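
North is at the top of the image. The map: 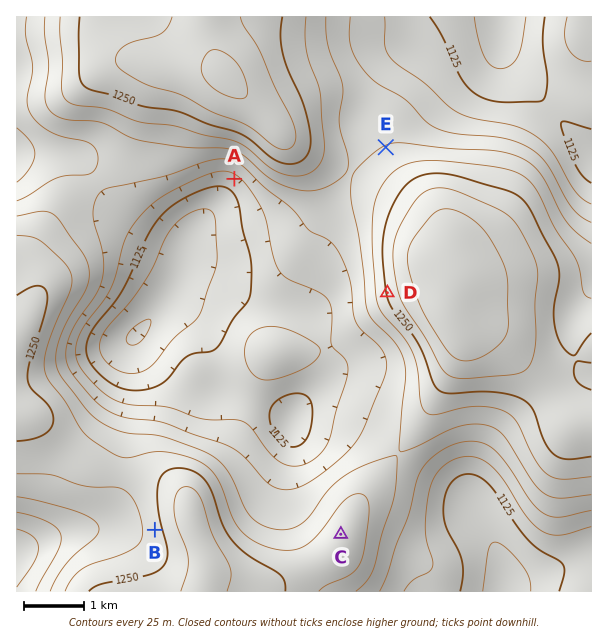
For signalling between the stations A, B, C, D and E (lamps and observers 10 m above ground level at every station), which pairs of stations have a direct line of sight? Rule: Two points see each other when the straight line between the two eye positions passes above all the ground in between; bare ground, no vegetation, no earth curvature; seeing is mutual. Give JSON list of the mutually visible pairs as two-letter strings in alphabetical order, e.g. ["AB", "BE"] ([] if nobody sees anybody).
["AC", "AD", "CD"]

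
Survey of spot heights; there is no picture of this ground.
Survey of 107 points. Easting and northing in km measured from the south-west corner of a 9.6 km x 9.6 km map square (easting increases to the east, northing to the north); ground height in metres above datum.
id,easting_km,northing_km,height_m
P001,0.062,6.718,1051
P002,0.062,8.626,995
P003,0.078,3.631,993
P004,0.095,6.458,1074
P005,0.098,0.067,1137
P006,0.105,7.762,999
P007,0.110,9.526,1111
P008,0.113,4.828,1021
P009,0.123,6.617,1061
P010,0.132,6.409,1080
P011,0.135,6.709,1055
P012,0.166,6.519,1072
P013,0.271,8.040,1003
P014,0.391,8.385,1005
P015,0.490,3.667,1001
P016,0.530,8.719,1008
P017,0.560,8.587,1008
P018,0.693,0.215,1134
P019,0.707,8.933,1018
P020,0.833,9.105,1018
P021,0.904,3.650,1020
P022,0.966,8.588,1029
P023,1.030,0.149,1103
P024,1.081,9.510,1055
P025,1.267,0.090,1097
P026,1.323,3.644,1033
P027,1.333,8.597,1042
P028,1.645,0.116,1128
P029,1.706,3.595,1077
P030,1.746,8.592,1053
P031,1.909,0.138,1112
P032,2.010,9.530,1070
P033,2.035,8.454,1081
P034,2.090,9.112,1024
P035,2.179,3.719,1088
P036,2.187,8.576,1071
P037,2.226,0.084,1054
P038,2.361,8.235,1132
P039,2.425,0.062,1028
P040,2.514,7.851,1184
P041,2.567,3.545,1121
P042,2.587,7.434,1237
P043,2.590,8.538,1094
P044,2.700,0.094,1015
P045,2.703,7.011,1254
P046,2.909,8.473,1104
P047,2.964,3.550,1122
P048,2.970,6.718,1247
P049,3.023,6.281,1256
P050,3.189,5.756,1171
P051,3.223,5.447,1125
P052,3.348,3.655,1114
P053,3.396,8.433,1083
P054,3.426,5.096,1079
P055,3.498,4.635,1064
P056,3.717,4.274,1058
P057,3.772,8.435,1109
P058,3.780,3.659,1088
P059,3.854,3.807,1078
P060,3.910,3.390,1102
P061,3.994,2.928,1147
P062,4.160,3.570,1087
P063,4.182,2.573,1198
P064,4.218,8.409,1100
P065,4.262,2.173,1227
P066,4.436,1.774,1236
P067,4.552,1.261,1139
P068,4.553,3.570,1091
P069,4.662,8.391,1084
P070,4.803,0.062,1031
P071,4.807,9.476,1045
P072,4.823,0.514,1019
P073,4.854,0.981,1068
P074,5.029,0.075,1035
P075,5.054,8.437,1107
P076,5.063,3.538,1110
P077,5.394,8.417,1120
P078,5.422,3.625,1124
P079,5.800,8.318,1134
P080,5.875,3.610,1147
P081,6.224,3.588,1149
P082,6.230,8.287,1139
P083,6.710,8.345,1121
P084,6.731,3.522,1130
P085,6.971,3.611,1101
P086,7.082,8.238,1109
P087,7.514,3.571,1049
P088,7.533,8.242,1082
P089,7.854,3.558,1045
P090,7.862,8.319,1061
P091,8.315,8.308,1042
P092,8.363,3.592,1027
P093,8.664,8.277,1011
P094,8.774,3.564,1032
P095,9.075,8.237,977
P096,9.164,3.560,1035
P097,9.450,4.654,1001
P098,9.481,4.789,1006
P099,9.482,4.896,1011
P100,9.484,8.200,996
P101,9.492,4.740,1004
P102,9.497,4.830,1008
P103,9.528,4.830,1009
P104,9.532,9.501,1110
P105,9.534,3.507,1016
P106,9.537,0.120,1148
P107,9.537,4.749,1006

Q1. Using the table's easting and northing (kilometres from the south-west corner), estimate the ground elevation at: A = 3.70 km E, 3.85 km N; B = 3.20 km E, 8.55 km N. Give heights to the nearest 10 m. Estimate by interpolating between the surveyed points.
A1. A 1080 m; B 1070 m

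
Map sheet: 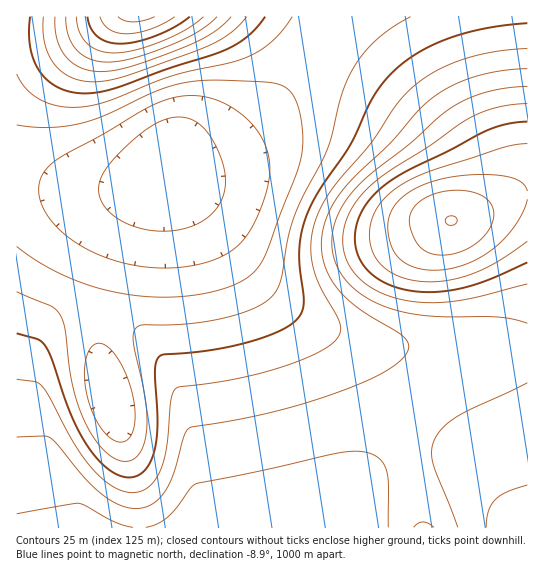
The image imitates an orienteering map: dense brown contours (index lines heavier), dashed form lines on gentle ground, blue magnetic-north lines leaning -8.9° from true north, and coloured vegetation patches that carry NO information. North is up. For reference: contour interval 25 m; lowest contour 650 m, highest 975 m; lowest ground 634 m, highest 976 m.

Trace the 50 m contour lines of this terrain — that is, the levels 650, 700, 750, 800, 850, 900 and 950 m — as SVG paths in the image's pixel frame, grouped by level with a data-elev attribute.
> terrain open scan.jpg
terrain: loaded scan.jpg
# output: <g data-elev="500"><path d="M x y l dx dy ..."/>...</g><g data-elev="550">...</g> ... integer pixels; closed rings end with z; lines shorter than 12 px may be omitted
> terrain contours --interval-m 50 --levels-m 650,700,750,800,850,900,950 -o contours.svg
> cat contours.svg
<g data-elev="650"><path d="M149 230l-24-7-18-13-5-8-3-8 0-8 2-8 6-11 11-13 17-16 14-11 12-6 10-3 11-1 9 2 8 5 8 7 7 11 6 13 5 23 0 11-3 9-4 8-6 8-17 11-22 6z"/></g><g data-elev="700"><path d="M119 442l-9-4-9-10-8-15-6-18-3-18 2-16 4-12 7-5 4-1 5 3 11 11 9 17 7 21 2 19-2 16-6 10z"/><path d="M17 125l33 2 32-4 24-8 52-25 28-8 27-2 46 2 20 2 7 4 5 5 5 8 3 10 4 28-1 15-4 16-34 88-6 9-7 8-9 6-12 5-25 7-28 4-28 0-30-4-26-7-28-10-26-14-22-16"/></g><g data-elev="750"><path d="M527 23l-45 6-39 11-32 17-13 10-12 12-15 22-22 46-33 48-10 23-5 15-2 16 1 17 4 35-1 8-3 6-6 7-10 7-33 12-36 8-50 5-6 3-3 5-1 8 3 49-2 24-6 20-5 7-6 5-9 2-11-1-11-7-11-11-12-16-11-21-22-62-6-12-8-8-21-6"/><path d="M30 17l-1 17 1 15 5 13 6 11 8 8 10 7 12 4 14 1 14-1 16-4 52-19 56-18 14-7 10-7 18-20"/></g><g data-elev="800"><path d="M414 527l4-4 5-1 6 2 5 3"/><path d="M527 69l-26 2-24 5-23 9-19 11-15 13-30 34-40 39-12 15-9 16-6 14-2 15 1 15 5 14 10 16 13 15 16 12 32 19 9 8 2 5-2 7-13 13-15 9-18 8-56 20-54 14-61 11-6 7-10 36-7 18-12 13-13 6-9 0-10-2-20-11-17-16-28-34-8-7-5-2-28 1"/><path d="M55 17l2 22 4 10 5 8 7 6 8 5 9 3 11 1 14-2 16-4 56-20 26-13 18-16"/></g><g data-elev="850"><path d="M527 485l-20 7-12 8-6 10-3 17"/><path d="M527 104l-29 3-25 9-91 60-17 15-12 16-8 16-2 18 1 10 3 10 11 16 19 14 24 8 25 4 27-2 25-4 49-13"/><path d="M76 17l3 14 8 12 12 8 15 2 21-3 27-9 24-11 17-13"/></g><g data-elev="900"><path d="M527 144l-13 1-16 4-67 22-26 12-16 11-11 12-7 15-2 14 1 10 4 9 11 14 18 10 23 4 24-2 25-7 24-12 28-20"/><path d="M100 17l3 7 6 5 8 4 9 1 11-1 13-4 25-12"/></g><g data-elev="950"><path d="M433 254l12 1 13-2 12-6 11-8 8-9 4-11 0-10-4-8-7-5-7-3-21-3-20 4-16 9-5 6-3 6-1 7 2 8 8 16 7 5z"/></g>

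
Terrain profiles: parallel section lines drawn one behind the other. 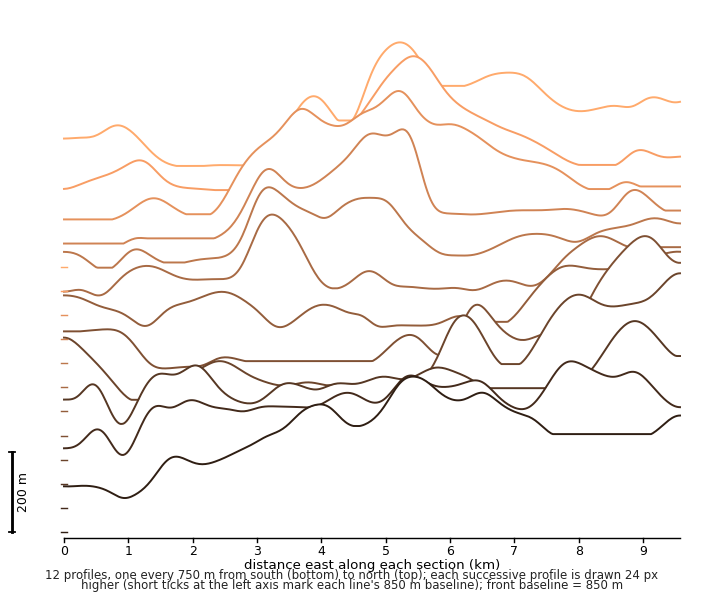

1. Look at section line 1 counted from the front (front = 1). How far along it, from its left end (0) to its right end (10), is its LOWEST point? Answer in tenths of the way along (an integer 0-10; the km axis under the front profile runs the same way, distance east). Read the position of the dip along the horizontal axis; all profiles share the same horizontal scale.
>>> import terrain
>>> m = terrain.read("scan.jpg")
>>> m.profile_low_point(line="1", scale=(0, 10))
1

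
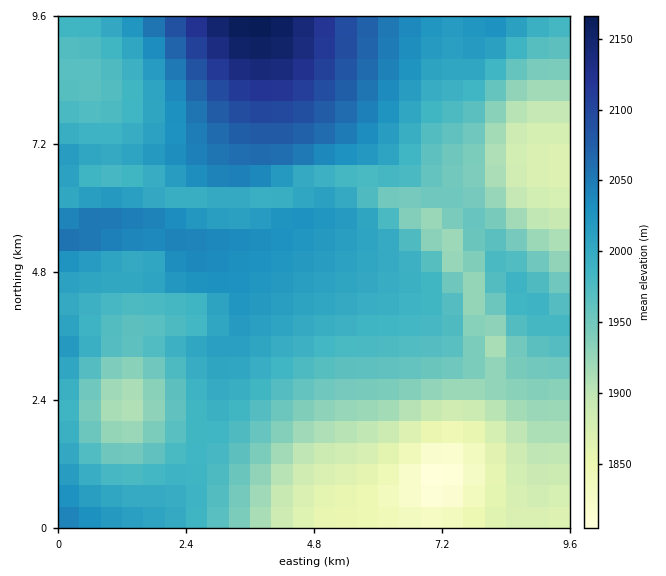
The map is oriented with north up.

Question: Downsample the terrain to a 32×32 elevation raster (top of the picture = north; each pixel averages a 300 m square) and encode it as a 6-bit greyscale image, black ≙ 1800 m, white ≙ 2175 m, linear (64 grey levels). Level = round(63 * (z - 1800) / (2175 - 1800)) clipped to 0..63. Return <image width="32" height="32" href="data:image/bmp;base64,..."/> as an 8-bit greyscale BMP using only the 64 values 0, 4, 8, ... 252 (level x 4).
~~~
<image width="32" height="32" href="data:image/bmp;base64,Qk02CAAAAAAAADYEAAAoAAAAIAAAACAAAAABAAgAAAAAAAAEAAATCwAAEwsAAAABAAAAAAAAAAAAAAEBAQACAgIAAwMDAAQEBAAFBQUABgYGAAcHBwAICAgACQkJAAoKCgALCwsADAwMAA0NDQAODg4ADw8PABAQEAAREREAEhISABMTEwAUFBQAFRUVABYWFgAXFxcAGBgYABkZGQAaGhoAGxsbABwcHAAdHR0AHh4eAB8fHwAgICAAISEhACIiIgAjIyMAJCQkACUlJQAmJiYAJycnACgoKAApKSkAKioqACsrKwAsLCwALS0tAC4uLgAvLy8AMDAwADExMQAyMjIAMzMzADQ0NAA1NTUANjY2ADc3NwA4ODgAOTk5ADo6OgA7OzsAPDw8AD09PQA+Pj4APz8/AEBAQABBQUEAQkJCAENDQwBEREQARUVFAEZGRgBHR0cASEhIAElJSQBKSkoAS0tLAExMTABNTU0ATk5OAE9PTwBQUFAAUVFRAFJSUgBTU1MAVFRUAFVVVQBWVlYAV1dXAFhYWABZWVkAWlpaAFtbWwBcXFwAXV1dAF5eXgBfX18AYGBgAGFhYQBiYmIAY2NjAGRkZABlZWUAZmZmAGdnZwBoaGgAaWlpAGpqagBra2sAbGxsAG1tbQBubm4Ab29vAHBwcABxcXEAcnJyAHNzcwB0dHQAdXV1AHZ2dgB3d3cAeHh4AHl5eQB6enoAe3t7AHx8fAB9fX0Afn5+AH9/fwCAgIAAgYGBAIKCggCDg4MAhISEAIWFhQCGhoYAh4eHAIiIiACJiYkAioqKAIuLiwCMjIwAjY2NAI6OjgCPj48AkJCQAJGRkQCSkpIAk5OTAJSUlACVlZUAlpaWAJeXlwCYmJgAmZmZAJqamgCbm5sAnJycAJ2dnQCenp4An5+fAKCgoAChoaEAoqKiAKOjowCkpKQApaWlAKampgCnp6cAqKioAKmpqQCqqqoAq6urAKysrACtra0Arq6uAK+vrwCwsLAAsbGxALKysgCzs7MAtLS0ALW1tQC2trYAt7e3ALi4uAC5ubkAurq6ALu7uwC8vLwAvb29AL6+vgC/v78AwMDAAMHBwQDCwsIAw8PDAMTExADFxcUAxsbGAMfHxwDIyMgAycnJAMrKygDLy8sAzMzMAM3NzQDOzs4Az8/PANDQ0ADR0dEA0tLSANPT0wDU1NQA1dXVANbW1gDX19cA2NjYANnZ2QDa2toA29vbANzc3ADd3d0A3t7eAN/f3wDg4OAA4eHhAOLi4gDj4+MA5OTkAOXl5QDm5uYA5+fnAOjo6ADp6ekA6urqAOvr6wDs7OwA7e3tAO7u7gDv7+8A8PDwAPHx8QDy8vIA8/PzAPT09AD19fUA9vb2APf39wD4+PgA+fn5APr6+gD7+/sA/Pz8AP39/QD+/v4A////AKSgmJSQjIyIgHhsXFBANCwoJCQgHBgUFBggKCwwMDAsoJiQjIyIiISAeGxgUEQ4LCgkJCAcFAwMDBggLDA0NDCYkIiEgICEhIB4cGRUSDwwLCgoJBwQCAQEEBwoNDg4OJCIfHh0eHyAgHx0aFhMQDg0MCwoIBQIBAQMGCg0PDw8jHxwaGhsdHx8fHRsYFRIQDw4NDAoIBQICBAcLDhARECEdGRYWGBsdHx8eHBoXFRMREBAPDgsIBgUHCQ0QERISIRwXFBMVGRwfIB8eHBkXFRQTExIRDw0LCgsNDxITFBMgGxYTEhQYHB8gIB8dGxkYFxYVFRQTEhAPDxASFBUVFSEcFxMSFBgcHyEhIB8dHBoZGBgYGBcWFRQUFBUWFxcWIh4ZFhUWGh0gIiIiIB8eHBsbGhoaGhkYGBcXFxgYGBgkIBwZGBkcHyIjIyMiIR8eHR0dHBwcHBsbGhYUGBoaGyYjHx0cHR4hIiMkJCMiISAfHx4eHh4dHR0bFRQZHB0dJCEfHRwcHR4fISQlJCMiISEgIB8fHx8eHhoUFhweHx8hHx0cGxscHR0gJCUlJCMiIiEhICAgHx8eGRQZHiAgHSQjIiEhISEiIiMmJiUlJCMjIiIhISAgHx0XFhwgIB4bIyIiIiIiJCcnJycmJiUlJCQjIiIhISAfGhUYHiAeGxglJCMiISEkJygoJycmJiUlJCQjIiIhIB0WFBoeHhsYFiopKCcmJScpKCgoJycmJiUlJCMjIiAdGBMXHB0bGBUUKysrKiopKSkpKCcnJycmJiUlJCMhHhgUFRkbGxcUEhEnKioqKikoJyUjIyMjJSYmJiUkIh4ZFRUYGhoXFBEQDyIkJiYlJCIhICAhICAgIiMkJCEdGRcYGRkZGBURDg4NIiAfHx8fICIkJicnJSMhICAfHRscHBwaGRgXEw8NDAwlIiAgICIkJykqKisrKiclIiEhISEgHRoZGBYSDgwMDCQjIiIjJCYnKSorLC0tLCspKCcmIyEeGxoZFhIODAwMISAgICEjJScpKy0uLy8uLSwrKSclIh8cGxoXEw8NDQ0fHh4eICEkJyosLzAxMTAvLiwqKCYjIB4dHBkUEQ8PDx0dHR0fISQnKy4xMzQ0MzIwLiwqJyUiHx8eHBcTEhERHBwcHR8hJSktMDM1NjY1NDIwLSsoJiMhICAfGhcVFBQcHBwdHyImKy8zNjg5OTg2NDEuLCknJSMiIiIeGhgYGB0dHR4hJCgtMTU4Ojs7Ojg1Mi8tKigmJCMkJCIeGxsaHh4eICMmKy80ODo8PTw7OTYzMC0rKCclJCUmJSIfHR0fICEjJSktMjY5PD0+PTs5NjMwLSspJyYlJSYnJCIgHw="/>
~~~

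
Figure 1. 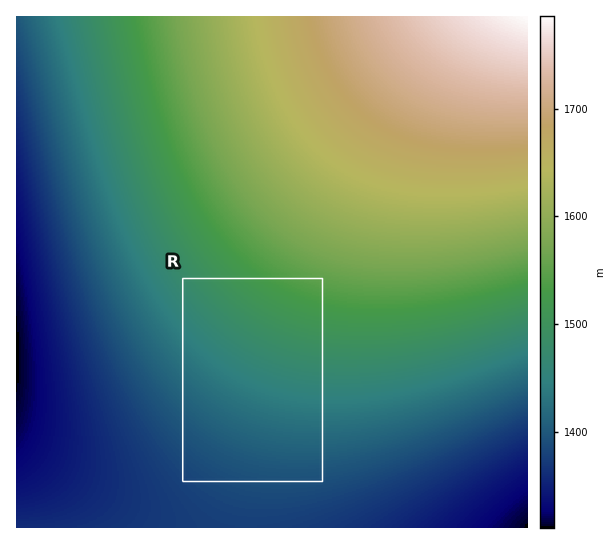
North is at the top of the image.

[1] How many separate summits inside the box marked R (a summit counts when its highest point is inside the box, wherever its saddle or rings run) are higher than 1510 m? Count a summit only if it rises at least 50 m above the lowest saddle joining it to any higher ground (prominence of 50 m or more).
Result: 0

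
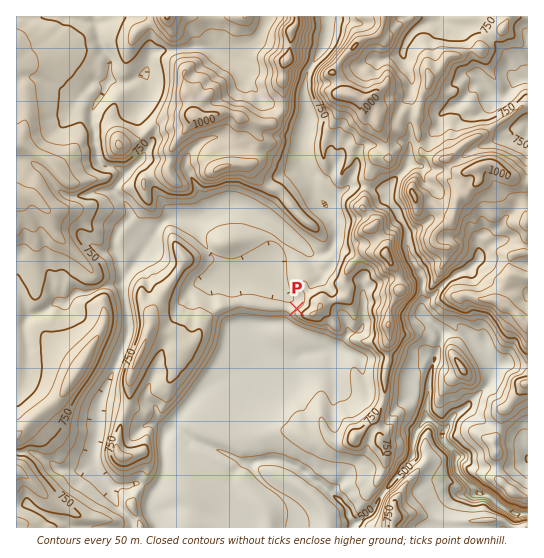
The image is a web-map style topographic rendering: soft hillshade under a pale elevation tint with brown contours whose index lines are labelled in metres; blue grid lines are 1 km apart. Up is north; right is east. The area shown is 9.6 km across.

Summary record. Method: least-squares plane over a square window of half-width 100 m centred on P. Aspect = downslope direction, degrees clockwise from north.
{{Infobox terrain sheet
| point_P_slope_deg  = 21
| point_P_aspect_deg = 314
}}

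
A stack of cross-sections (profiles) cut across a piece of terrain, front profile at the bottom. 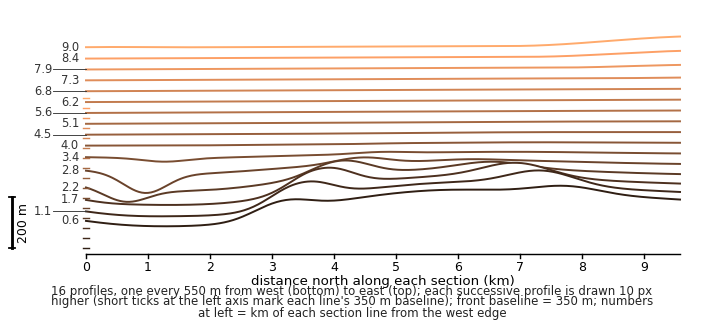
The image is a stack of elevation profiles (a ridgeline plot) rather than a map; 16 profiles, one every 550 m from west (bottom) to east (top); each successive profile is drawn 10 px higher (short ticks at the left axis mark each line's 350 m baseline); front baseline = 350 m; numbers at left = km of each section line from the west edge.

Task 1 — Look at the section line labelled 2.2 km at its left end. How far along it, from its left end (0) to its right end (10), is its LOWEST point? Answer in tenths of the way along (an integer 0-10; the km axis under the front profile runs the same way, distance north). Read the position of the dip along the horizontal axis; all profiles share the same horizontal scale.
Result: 1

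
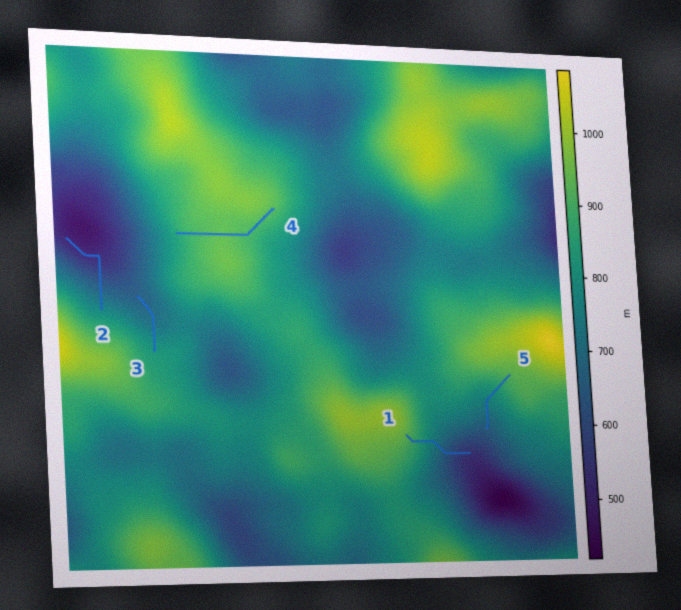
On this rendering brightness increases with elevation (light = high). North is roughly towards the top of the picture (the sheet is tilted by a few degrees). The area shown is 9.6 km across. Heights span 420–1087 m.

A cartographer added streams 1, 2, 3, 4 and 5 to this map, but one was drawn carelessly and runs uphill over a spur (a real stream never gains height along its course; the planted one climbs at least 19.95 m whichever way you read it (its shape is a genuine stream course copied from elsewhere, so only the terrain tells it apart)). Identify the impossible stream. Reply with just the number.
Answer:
4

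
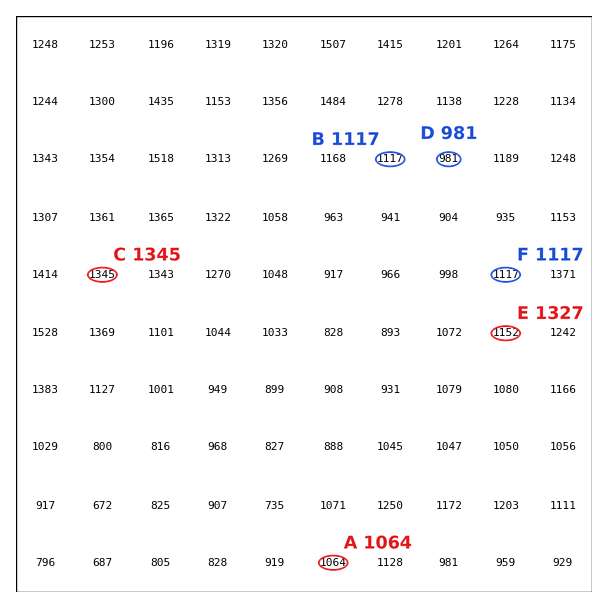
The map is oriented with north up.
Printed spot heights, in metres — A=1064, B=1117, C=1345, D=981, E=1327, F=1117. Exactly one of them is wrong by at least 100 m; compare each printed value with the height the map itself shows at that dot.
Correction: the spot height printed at E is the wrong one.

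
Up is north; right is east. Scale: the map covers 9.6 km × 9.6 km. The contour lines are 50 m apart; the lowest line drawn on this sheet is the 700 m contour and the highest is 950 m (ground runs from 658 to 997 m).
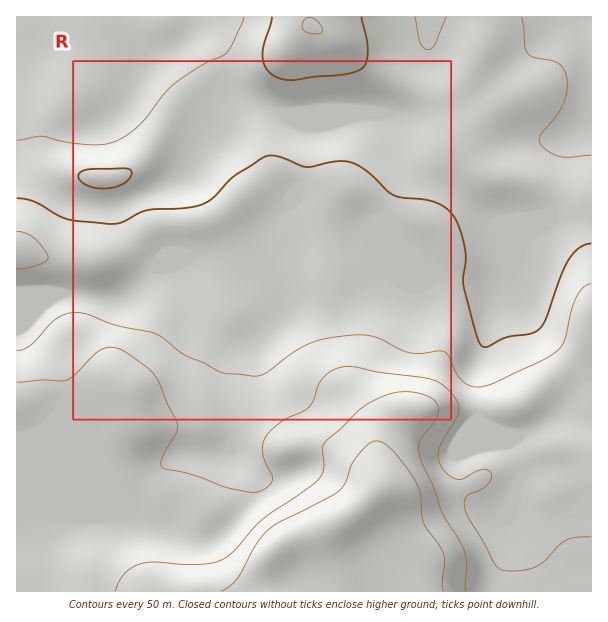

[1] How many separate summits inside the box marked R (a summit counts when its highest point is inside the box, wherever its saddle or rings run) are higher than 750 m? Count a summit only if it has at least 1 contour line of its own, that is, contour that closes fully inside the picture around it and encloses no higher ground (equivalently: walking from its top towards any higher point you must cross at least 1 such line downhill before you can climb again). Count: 1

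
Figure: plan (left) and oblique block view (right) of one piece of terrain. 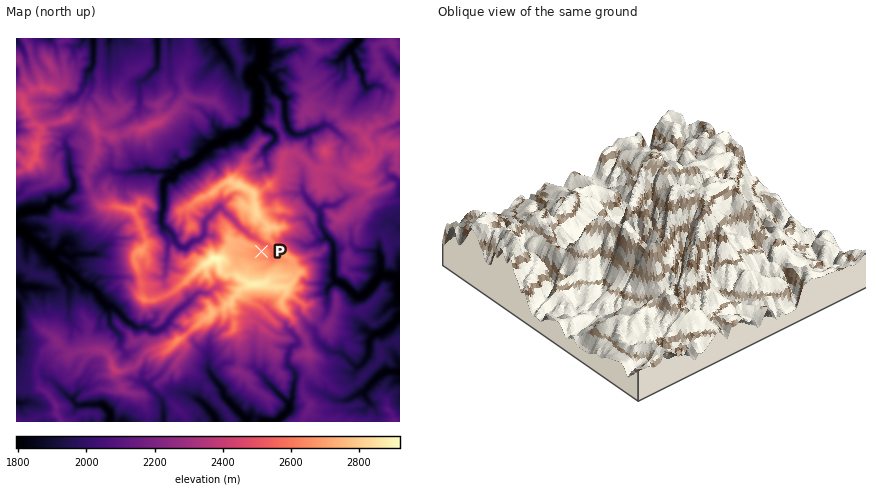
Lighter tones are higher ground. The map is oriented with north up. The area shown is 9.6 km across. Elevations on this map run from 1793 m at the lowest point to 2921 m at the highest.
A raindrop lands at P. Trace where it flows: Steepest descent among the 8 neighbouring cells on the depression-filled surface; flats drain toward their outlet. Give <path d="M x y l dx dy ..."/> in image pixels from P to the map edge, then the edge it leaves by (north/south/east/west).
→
<path d="M262 252l0-8-6-6-6-2-30-28-2 0-12 12-2 16-4 4-8 2-6 6-6-2-4-4-4-8-10-10 0-10 2-4 0-26 0-2 4-4 4 0 2-4 6-6 4-2 2 0 6-4 2 0 16-16 6-4 6 0 8-6 10-2 16-16 2-6 0-24-6-8 0-6 10-12 0-18-4-6"/>
exit: north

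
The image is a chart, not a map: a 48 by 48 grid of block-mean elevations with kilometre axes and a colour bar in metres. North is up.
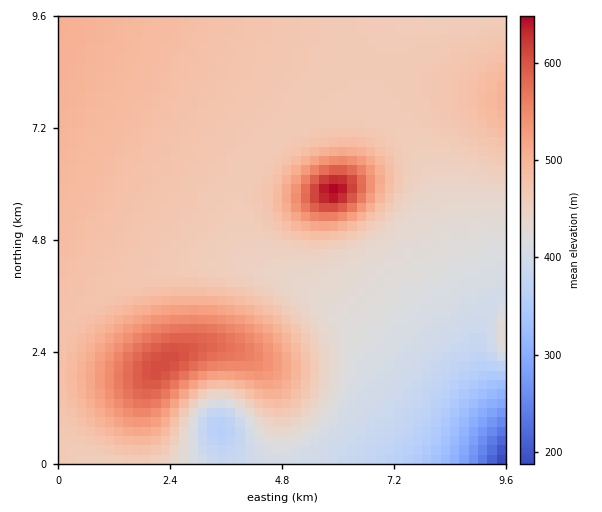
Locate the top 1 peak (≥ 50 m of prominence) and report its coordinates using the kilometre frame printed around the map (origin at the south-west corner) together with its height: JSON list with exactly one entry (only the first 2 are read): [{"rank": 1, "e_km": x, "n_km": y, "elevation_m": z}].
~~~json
[{"rank": 1, "e_km": 5.91, "n_km": 5.86, "elevation_m": 651}]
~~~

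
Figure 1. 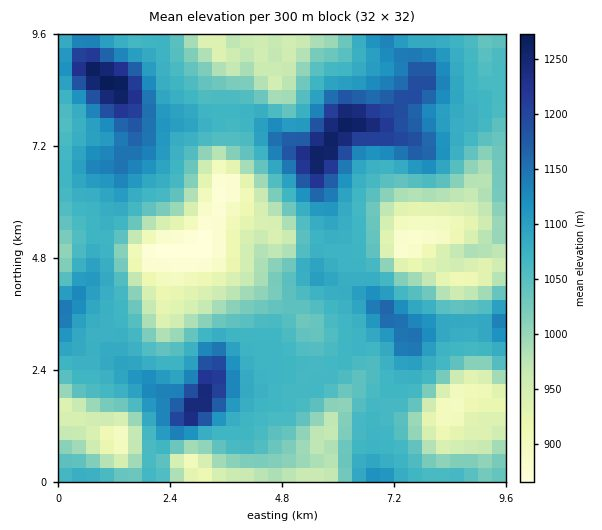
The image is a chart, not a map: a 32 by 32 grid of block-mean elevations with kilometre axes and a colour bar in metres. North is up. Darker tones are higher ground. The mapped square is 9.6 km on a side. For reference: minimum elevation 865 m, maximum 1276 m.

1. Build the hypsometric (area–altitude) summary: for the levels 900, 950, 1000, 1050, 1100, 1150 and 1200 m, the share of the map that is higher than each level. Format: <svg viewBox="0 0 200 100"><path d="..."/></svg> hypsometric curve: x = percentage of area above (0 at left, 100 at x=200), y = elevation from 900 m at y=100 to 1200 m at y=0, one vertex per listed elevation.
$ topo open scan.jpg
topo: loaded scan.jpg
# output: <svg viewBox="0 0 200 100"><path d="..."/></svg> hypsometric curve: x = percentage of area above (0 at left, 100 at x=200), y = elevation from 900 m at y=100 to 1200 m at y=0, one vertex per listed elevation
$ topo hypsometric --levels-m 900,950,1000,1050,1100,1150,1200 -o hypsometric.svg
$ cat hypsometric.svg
<svg viewBox="0 0 200 100"><path d="M191 100l-19-17-25-16-28-17-76-17-23-16-11-17"/></svg>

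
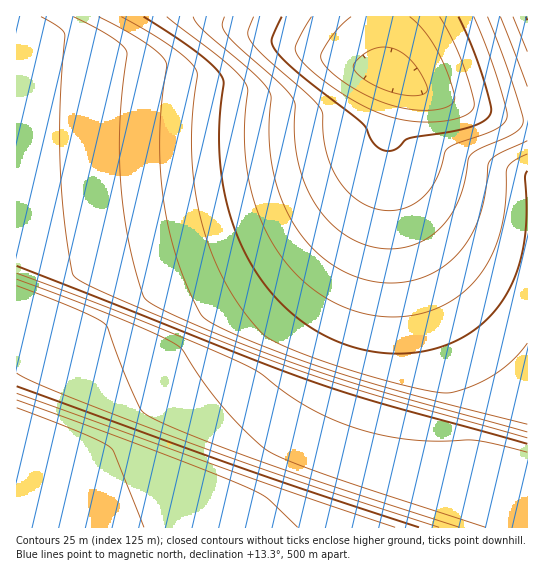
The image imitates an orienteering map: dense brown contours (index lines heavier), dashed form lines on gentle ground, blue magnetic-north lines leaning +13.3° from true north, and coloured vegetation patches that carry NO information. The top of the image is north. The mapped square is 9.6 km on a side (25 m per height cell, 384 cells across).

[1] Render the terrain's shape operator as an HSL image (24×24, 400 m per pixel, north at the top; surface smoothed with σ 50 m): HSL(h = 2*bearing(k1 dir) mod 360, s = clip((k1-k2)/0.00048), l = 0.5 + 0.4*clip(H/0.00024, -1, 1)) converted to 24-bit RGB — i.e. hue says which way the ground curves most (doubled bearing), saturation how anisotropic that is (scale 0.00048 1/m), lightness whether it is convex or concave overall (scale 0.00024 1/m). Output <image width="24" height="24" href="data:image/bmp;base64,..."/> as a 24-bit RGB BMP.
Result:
<image width="24" height="24" href="data:image/bmp;base64,Qk32BgAAAAAAADYAAAAoAAAAGAAAABgAAAABABgAAAAAAMAGAAATCwAAEwsAAAAAAAAAAAAAf4CAf4CAf4CAf4CAf4GAf4GAf4GBf4GBf4GBf4GBf4GCf4GCfoKGfpmumcfpxeb+w+T+gLbhrV44YC4NNBUATiQHeEsug3Nsf4CAf4CAf4CAf4GAf4GAf4GAf4GBf4GBf4KCfoWJgKO7os/wyun/ud/7cazZnVowUyYINRYAVyoLfVQ7g3Vzgn6Cgn6Cgn6Cf4B/f4CAf4GAf4GAf4GAf4KBfomOhKzHq9f1zOr/rdn4YqPQjlInRyAFOBgBYDERgF1Ig3h7gH6DgH6DgX6Dgn6Dg36Dg36Cf4B/f4F/f4GBfo2VibXTtN35zOr/oNHyU53If0kePhwCPRsCaDoZgWdVe3uDfX6EfX2Efn2Ef32EgX2EgX2EfYOUjLTYyef+fpGekL3dvOH8y+n/ksfrQsGycT4WOBgBRCAEcEQhg3FgfIODfYKEfYCEfX+EfX6EfX2EfXyFfIqelL/lzOj/zOn/f8D3qkYQxeb+hLzjsXM5YzMONBYATCUGd00rg3lqfYOAfYOCfYSDfYOEfIKEfIGEfICGe5SrncvvzOn/zOn/YqzxjDkLMxQAMxQAazYXVikJMxYAVSoKfFY3g31yfoN/foOAfoOAfYSBfYSCfYSDfIaJfaG5qdb2zOn/yej/RJvrcC8GMxQANRUAcz8jhWlohXuDhXuCf15Egn53f4J/f4J/foN/foN/foN/fYSAfYuMgq7Ht+D7zOr/tOD/JZrlVyYDMxUAPxsEeEoxg292gHqEg3qFhXqFhnqEhnqBgIF/gIJ/f4J/f4J/foN/fo6SirnVxef+zOv/ntj9zoYZQh0AMxYASyUIfFlAeHSCeXqDenmEfXmEf3mEgnmFhXmFhnmDh3mBgIF/f4J/fpGak8LhzOr/zOr/h8z4sWISMxcAMxcAWjAOgGlOd4N/eYKDeX+DeH2DeHqDeXiDfHiDf3eEgneEhXeEhniCh3iAncvrzOr/zOr/a77zlUoMMxYAMxcAZzwVhHVceoR8e4R/eoSBeYOCeIKDeH+Cd3yCd3mCd3eCenaCfnaDgnaEhXaDhnaBh3d+Ta7teTgGMxYAMxYAckYghXtnfoV8fYV8fIV9e4R9eoR+eYN/eYOAeIKCd3+BdnuBdniAdnWAeXWBfXSCgXSDhHSChnV/iHZ9PhsCeU8thH1wgYR+gYR+gIV9f4V9foV8fIV8e4R8eoR9eYN9eIJ/d4GAdn6AdXt/dXd/dHR/d3N/e3OAgHOBg3OBhXR+iHV7gYJ/gYJ/gYN+gYR+gYR+gYV9gIV9f4V8fYV7e4R7eoN7eYJ8eIF9d4B+dn5/dHp+c3Z9c3N9dnJ+enF/f3GAgnJ/hXJ8iHR5gYJ/goN/goN+goR+goV+goV9gYV9gIV8foV7fIR6eoN6eYJ6d4B7dn98dX19dHl8cnV8cnF7dHB8eHB9fXB/gXB9hHF7h3N3goJ/goN/g4N+g4R+g4V+g4V9goZ9gYV8gIV7foR6e4N6eYF5d396dn17dXx8c3h7cXR6cHB6c296dm57fG59f298g3F5h3J1goJ/g4N/g4R+hIR+hIV+hIV9hIZ9g4Z8gYV7f4R6fYJ6eoB5eH54dnx5dHt7cnd5cHJ5b255cW15dGx6em18f2+CdHufhKDDgoJ/g4N/hIR+hIR+hYV+hYZ9hYZ9hIZ8g4V7gYR7f4J6fIB5eH54d3t4dXl5cnV4b3F4bm14a2yAaX6lc5jIgarZhKjQgZe0goJ/g4J/hIN+hIR+hYV+hoV9hoZ9hoZ8hYV7g4R7gYJ6foB5en14d3p4dXh5cHuFbI2scaHOdqrccZ3OaoKtemGQgFdMfEougoF/g4J/hIN+hIN+hYR+hoR9hoV9hoV8hYR8hIN7goJ6f4F6eYiPeJy1fa7SfbLccaDKZoOnaFuFb0pEYzgpXS8abDwjglc/goF/g4J/hIJ/hIN+hYN+hoN9hoN9hoN8h4V9fpGag6e+i7fWirnafKXEboqjhFxlb09CXTgmVC0bXjYmb0hCeWRsfnJ4hXl2goF/g4F/g4J/hIJ+hYJ+iYd/gZaiia3Fk73akbvZhaa/dI2hiW5deFU/Zz4jXjUdZT8scE5Jb2J2bGd4cGl5d257fnR6hXx4goF/goF/f4aJgZmpi7DLlb/dkrrXhqS7dYyfjG9bf1Y6cUEhbT8gdEw0eWBWeG55cG16bGl5amZ5a2Z6bmh7dW58fnZ9hYB7gZywi7PQlL/ejrbTg6C2cYeci2xWgVQ1dUMgd0UjgFY7hGxhgHd4fnh9enV9dXF8cGx7bGl7amZ7amZ7bGh8c259fHh+hoR9"/>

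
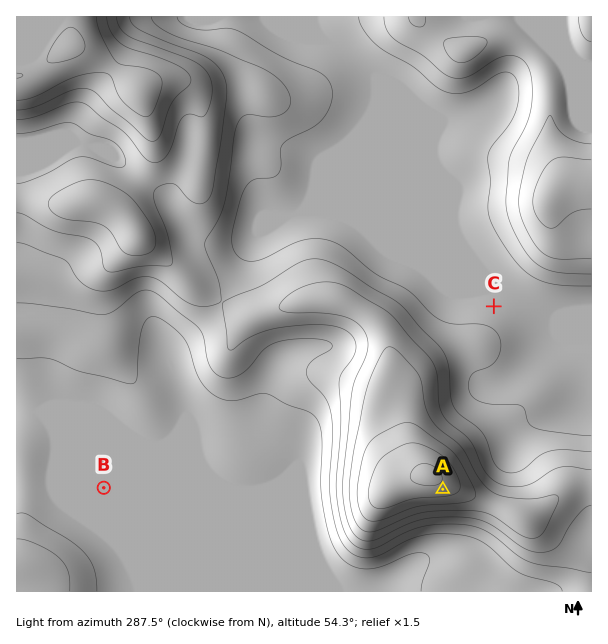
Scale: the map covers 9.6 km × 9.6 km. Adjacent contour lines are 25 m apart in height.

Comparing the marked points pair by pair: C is above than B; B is below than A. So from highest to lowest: A C B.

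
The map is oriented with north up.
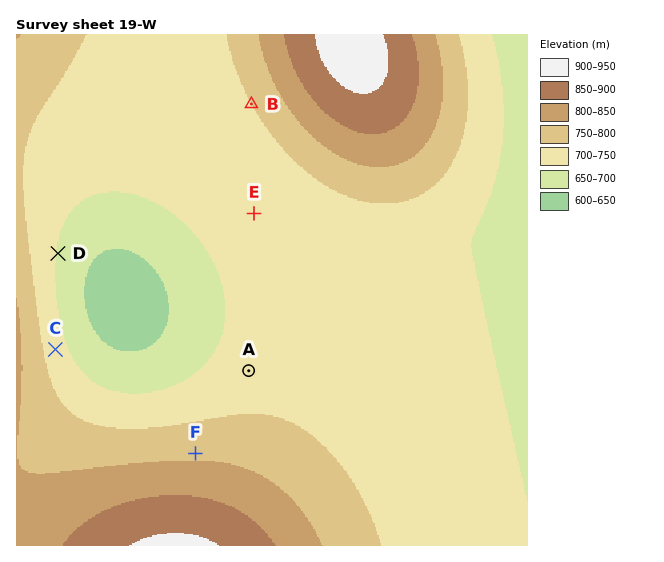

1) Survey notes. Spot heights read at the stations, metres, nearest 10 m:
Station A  730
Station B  750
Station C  720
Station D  700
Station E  720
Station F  790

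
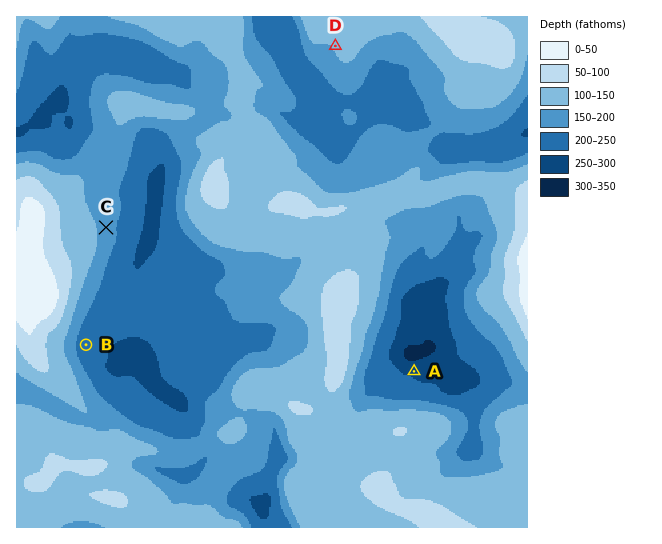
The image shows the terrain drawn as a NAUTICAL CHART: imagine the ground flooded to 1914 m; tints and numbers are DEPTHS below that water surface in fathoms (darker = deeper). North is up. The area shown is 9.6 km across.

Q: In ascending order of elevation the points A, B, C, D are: A B C D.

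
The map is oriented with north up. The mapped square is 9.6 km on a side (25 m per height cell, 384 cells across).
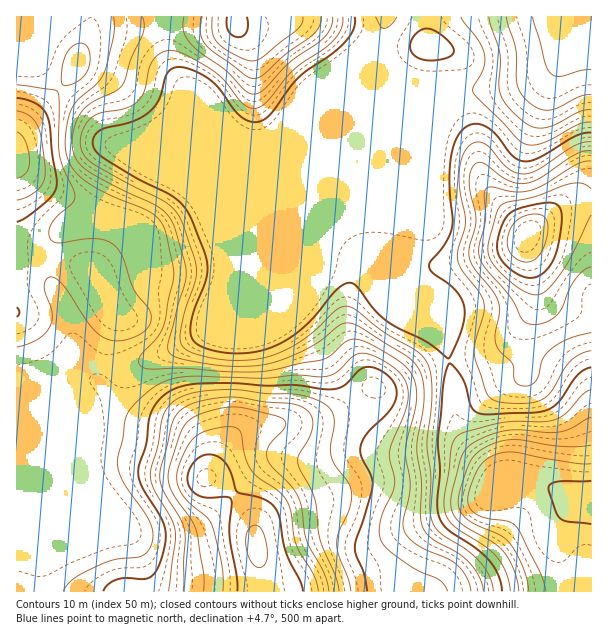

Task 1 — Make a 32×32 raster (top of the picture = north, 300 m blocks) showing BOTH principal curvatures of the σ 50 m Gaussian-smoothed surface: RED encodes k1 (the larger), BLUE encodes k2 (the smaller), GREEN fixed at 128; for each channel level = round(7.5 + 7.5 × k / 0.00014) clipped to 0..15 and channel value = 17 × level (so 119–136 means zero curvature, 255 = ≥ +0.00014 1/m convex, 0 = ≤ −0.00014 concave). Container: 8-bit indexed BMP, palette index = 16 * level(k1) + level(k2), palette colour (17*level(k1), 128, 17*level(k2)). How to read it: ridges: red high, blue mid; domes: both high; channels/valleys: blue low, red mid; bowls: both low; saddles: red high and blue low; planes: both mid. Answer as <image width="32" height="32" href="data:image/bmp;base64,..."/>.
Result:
<image width="32" height="32" href="data:image/bmp;base64,Qk02CAAAAAAAADYEAAAoAAAAIAAAACAAAAABAAgAAAAAAAAEAAATCwAAEwsAAAABAAAAAAAAAIAAABGAAAAigAAAM4AAAESAAABVgAAAZoAAAHeAAACIgAAAmYAAAKqAAAC7gAAAzIAAAN2AAADugAAA/4AAAACAEQARgBEAIoARADOAEQBEgBEAVYARAGaAEQB3gBEAiIARAJmAEQCqgBEAu4ARAMyAEQDdgBEA7oARAP+AEQAAgCIAEYAiACKAIgAzgCIARIAiAFWAIgBmgCIAd4AiAIiAIgCZgCIAqoAiALuAIgDMgCIA3YAiAO6AIgD/gCIAAIAzABGAMwAigDMAM4AzAESAMwBVgDMAZoAzAHeAMwCIgDMAmYAzAKqAMwC7gDMAzIAzAN2AMwDugDMA/4AzAACARAARgEQAIoBEADOARABEgEQAVYBEAGaARAB3gEQAiIBEAJmARACqgEQAu4BEAMyARADdgEQA7oBEAP+ARAAAgFUAEYBVACKAVQAzgFUARIBVAFWAVQBmgFUAd4BVAIiAVQCZgFUAqoBVALuAVQDMgFUA3YBVAO6AVQD/gFUAAIBmABGAZgAigGYAM4BmAESAZgBVgGYAZoBmAHeAZgCIgGYAmYBmAKqAZgC7gGYAzIBmAN2AZgDugGYA/4BmAACAdwARgHcAIoB3ADOAdwBEgHcAVYB3AGaAdwB3gHcAiIB3AJmAdwCqgHcAu4B3AMyAdwDdgHcA7oB3AP+AdwAAgIgAEYCIACKAiAAzgIgARICIAFWAiABmgIgAd4CIAIiAiACZgIgAqoCIALuAiADMgIgA3YCIAO6AiAD/gIgAAICZABGAmQAigJkAM4CZAESAmQBVgJkAZoCZAHeAmQCIgJkAmYCZAKqAmQC7gJkAzICZAN2AmQDugJkA/4CZAACAqgARgKoAIoCqADOAqgBEgKoAVYCqAGaAqgB3gKoAiICqAJmAqgCqgKoAu4CqAMyAqgDdgKoA7oCqAP+AqgAAgLsAEYC7ACKAuwAzgLsARIC7AFWAuwBmgLsAd4C7AIiAuwCZgLsAqoC7ALuAuwDMgLsA3YC7AO6AuwD/gLsAAIDMABGAzAAigMwAM4DMAESAzABVgMwAZoDMAHeAzACIgMwAmYDMAKqAzAC7gMwAzIDMAN2AzADugMwA/4DMAACA3QARgN0AIoDdADOA3QBEgN0AVYDdAGaA3QB3gN0AiIDdAJmA3QCqgN0Au4DdAMyA3QDdgN0A7oDdAP+A3QAAgO4AEYDuACKA7gAzgO4ARIDuAFWA7gBmgO4Ad4DuAIiA7gCZgO4AqoDuALuA7gDMgO4A3YDuAO6A7gD/gO4AAID/ABGA/wAigP8AM4D/AESA/wBVgP8AZoD/AHeA/wCIgP8AmYD/AKqA/wC7gP8AzID/AN2A/wDugP8A/4D/AJeFlqe3ysiihKZ2dcXFprjLt6SEdYeXqcrbyraig4aXhnaEhIaXhoGkyIZ01+jHxriFc4Wnt8fZ69nIpZKDhpiHh4eGhINjUXTGloXZ+ceVdIJjdJWWtdbZx8SzcnSGqYeHh3eHh3RBUrKlpdnpyIZjlJaFdJTC0IJhocOEdYaXh4eHh4d3cGFz1cOixtnat5OWuYd2puWxMBBipaeHdnWHh4eHh4KTs8j96sTEt7i2k5e5t6e52LVSQGOElYV0c4eHh4eFlMTj6P3syaaElIN1l5inqLm5x6VhUHODgoOUh4eHh4SWlIKX6Nm4lnNzdIWFdYWltZaVsnJCU4SFh6h3h4eHdXd1YqXnuLa2lpaXl3Z2hrbFhHKyxGRTdKW2pod3h3d1hpWjx9m5yOn3+PrYppaWx9emgLH21YWWxrWEh4d3d4aWlLTXydjp6ubn6efUtJbZ67eAgMb4+OrYpoN3h3eHl5aEo8XH19jYtaWmlKLV2vz8xoBghrnJ29qWcoWGh4eGlYOQscOkc3OTtdWUY6f76tjUsKGXp5anx6VzhoWFdpOkk6CwkGBgYFBipdWV1veWlLORo7i4ppWVpZWop4VzlrnK2sZgQHV2c3Bgpbj3xWNwgHRyh7jHt5eWt8q3k4S46cjZ6HRgd4d3d3Bxx/aTcHV3d2JkhLTHuKamp3RyhsjHdqX2poCEh4d3d3C15YF2h4Z0ZGNystTFhGSndIS4yKh0lunZtICHh4d3dZTFhHeGlqaTk5bH58eFY5iVtcm5poSn6KikgYeHh4d2hainhoa3tNPl+ev6uKWTloWEhZWUlujohYKDh4eHh4eUqbi3t5Zyg6XY/Py4lJSkdGN1hafp+9qkgIeHh4eHh4aEhISEdFJTYqT6/fiUhLaWlLXW9/jZxaCCd4eHh4eHh4eHh4d3gISm8/PX9uWVutn09Oa3hXGQgId3h4eHh4eHh4d3h3eApvn2oVHV9sfK+dOSdIJwcIaHh4eHh4eHh4eHh4eHh4C3+eZSUHTo+9n4kyBAYHN3d4eHd4eHh4eHh4eHh4d3gMb4x2NxgZb62ui1QEFygYGGh3eGkLGCh4eHh4d3h4eCtee4hYNyhOXa5+OBYpeopZKHd4DV96Bzd4eHh4eHd4WkxaZ2dWJ01abD8sSUt8q3lXNgcef4lXB2d4eHd4eHh4S0pGRlVHO1c4PV+semqIdjYFBj9vimUnCEh3eHhIOEhLWmdWVldJV1c6j6uIaGhHGBlLb36deVc4CAd4S2ubjI2qiWhXV2hneFldjHl5als+P3+/m45+fJtqGCk7fb2ci5l5aFhnd3h4d0pbeYlqakoqbr2pa36vv55MODhcWlhKWGZXV2d3c="/>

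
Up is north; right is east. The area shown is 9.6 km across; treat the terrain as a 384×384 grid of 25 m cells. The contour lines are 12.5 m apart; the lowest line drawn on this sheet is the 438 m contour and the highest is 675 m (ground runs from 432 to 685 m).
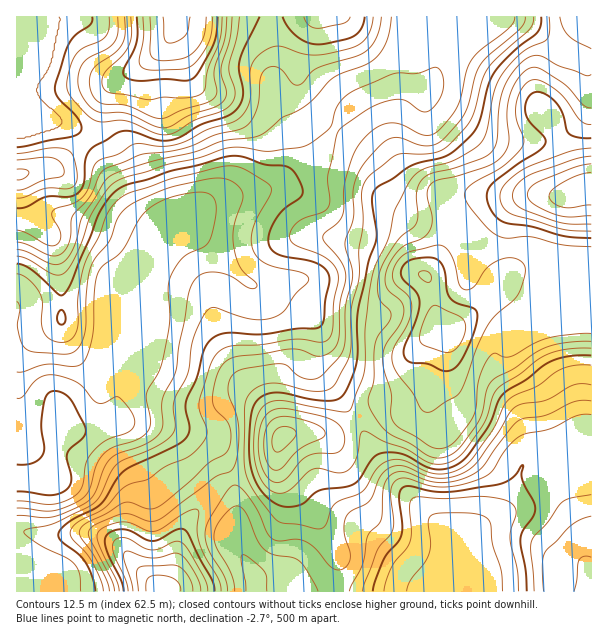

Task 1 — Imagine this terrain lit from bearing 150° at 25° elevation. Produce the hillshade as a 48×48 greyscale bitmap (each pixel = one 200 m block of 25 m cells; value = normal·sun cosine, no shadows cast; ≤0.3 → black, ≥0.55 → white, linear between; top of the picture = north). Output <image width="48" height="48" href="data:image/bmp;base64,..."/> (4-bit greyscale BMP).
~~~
<image width="48" height="48" href="data:image/bmp;base64,Qk32BAAAAAAAAHYAAAAoAAAAMAAAADAAAAABAAQAAAAAAIAEAAATCwAAEwsAABAAAAAAAAAAAAAAABEREQAiIiIAMzMzAERERABVVVUAZmZmAHd3dwCIiIgAmZmZAKqqqgC7u7sAzMzMAN3d3QDu7u4A////AHd3d2ZlRWeIiYh3d3iJqqmIh3d3dlV4iHd3d2ZlRFZ3eIiHd3iJq6mYiHd3dlV4iIiIiHdmQ0V3d4iIiIiJqrqYiHd3dmZniIiImHZVQzV4h4iJmYiImruph3d3dmVniHd2dlREQzV5mIeJmZmIiauph3d3ZlVmd2VDIiIkRDR6qYd4mZmZiZqZiIh3ZVVWZkMhAAEkVDNpqod4mZmZmZmZmYiIdmZWZjQyEAE1ZURGmpiJqZmqqpmaq7qpmHdmZlVlQyI1ZlVFeYiKqpmru7q73d26mHd2Znd3ZTM1ZmZUV3eKupmau8zM3/7LmHd3ZpiHdUMzRWZVVVVpu6mZq83M3v7bqHd3d4iHdUMiI0VVVURYq7qZmry6vN7cuYiId4iHdlQzIzRWZUNGmqmZmaqpmr3typmYiIiHd3ZVRFVmdlM0Z3d4iImZiJzdy6qpmYiHd4h3ZmZnd2MjREVWeHeIiIrNy6qqqZmIeIiHdlVmd2QzMzNFZ3Z3iImsy6qqqpmYiIiHZlRFZ2UzNEREVmd3iJmrzLqqqqqpmId3ZVREVmVVVVVURWeIiZmrzMqqmaq6qYd3ZVVURVVVZmVERWeJiaqqrMy6qpmqqph3dlVVREREVmVERVZ5maqpmszMu4iauph3dlVVVERDRVVERURXmaupiKvMzHeJqqh3d2VVVVVERFVEVVM1eJq6h4mru3Zomqh3d2ZWZmVVVWVERmQ0VniamHeImXZniph3d2ZmZmZmZmZDRndUVlaJqYd3d3d4mqh3d3Zmd3dmZmVDNXiGd2ZomYd3d4iJqqmHd2ZmZ3d3d3ZDNFeIiIZmiIh3d5mau7qYd2ZmZ3iIiIdlQzRneIdmZ4h3d6qrzLqph2ZmZ3iJmpmGVCI0V4d2Z3iIiLqrzcqph2ZmZnd4mZmGZTIjRnd3d4iJmamZvMqZmHZmZmZmd3dmVlQ0Vnd4iZmru5iIq7qZmId2ZmZmZmZVVmVVZniImru8zKmJrMuqqZiHZmZVVVVVVmZmZ3h4iau7u7uqzdy7u6qYd2ZmVmZlVmZmZ3d2d4iJmsy7vN3MzMu6mHd3ZndlVVVVVmZVRVVWd5qqq8zczMzLqZiIh3dlRFVDM0RDMzMzRFZ4ibvMzN3dy6mZmHdlVFVDIiMzIiMzMyNFeaq7vN3dzLqqmYdmVVVTIiNEREREM0M0V5mqvN7dzLqpmZh2VVVVMzNFVWZmVHZVV5qqu83d3MqZiZh2ZVVWVDNFVniIZXd3eJu7qrzd3cqYiJiHZlZmZUNEVniIdnd4iJq6qZrM3MuYiZmId2Z3dlRERVZ3d3d3d3mqmZmrqqqYiZmYh3d3d2RDREVmd3dlVmaJqqqqmZmYiJqpmIh3d2VDM0VWd3dlRERXmru7upmpiJqqqpiId2VDIjVWd3d1RDM0aKq83Kqpmau7upiId3VCIjRnd3d2VEMzRoms3LqZmaq7u6mHd3ZTISRniHd2VVRERXiazKmYiJmqu6mHd3dlMiNniHd3ZmVERXeKvKmIiImaq6mHd3d2UyNXiA=="/>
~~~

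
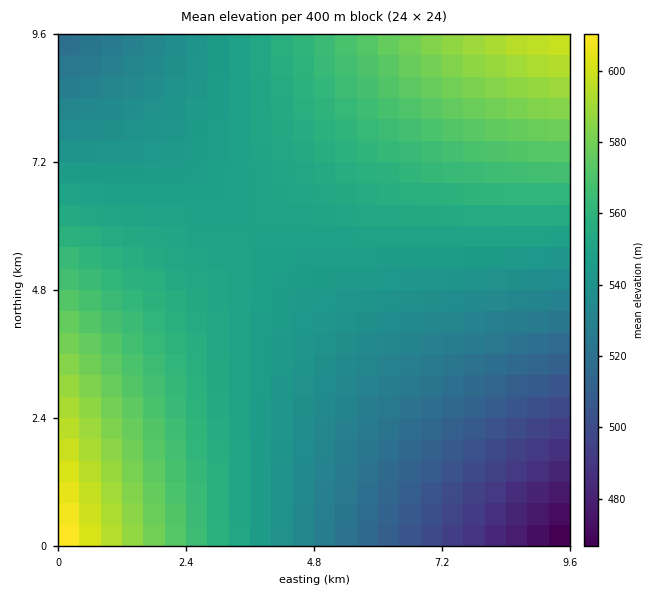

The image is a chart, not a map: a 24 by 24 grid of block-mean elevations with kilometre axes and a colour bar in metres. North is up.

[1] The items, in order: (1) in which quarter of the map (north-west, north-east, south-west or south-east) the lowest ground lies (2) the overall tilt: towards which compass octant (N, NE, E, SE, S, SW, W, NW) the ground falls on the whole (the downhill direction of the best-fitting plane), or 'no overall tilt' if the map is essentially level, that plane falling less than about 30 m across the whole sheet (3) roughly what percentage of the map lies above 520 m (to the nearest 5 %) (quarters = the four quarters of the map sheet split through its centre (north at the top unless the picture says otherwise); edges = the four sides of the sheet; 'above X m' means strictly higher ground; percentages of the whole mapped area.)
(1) The lowest point lies in the south-east quarter of the map.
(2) The general tilt is down to the south-east (the land rises towards the north-west).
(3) Roughly 85 % of the ground is higher than 520 m.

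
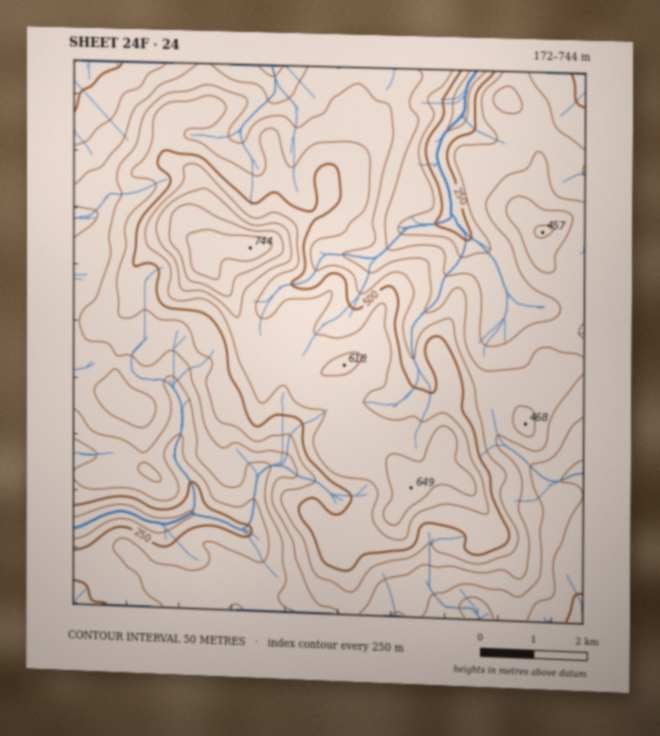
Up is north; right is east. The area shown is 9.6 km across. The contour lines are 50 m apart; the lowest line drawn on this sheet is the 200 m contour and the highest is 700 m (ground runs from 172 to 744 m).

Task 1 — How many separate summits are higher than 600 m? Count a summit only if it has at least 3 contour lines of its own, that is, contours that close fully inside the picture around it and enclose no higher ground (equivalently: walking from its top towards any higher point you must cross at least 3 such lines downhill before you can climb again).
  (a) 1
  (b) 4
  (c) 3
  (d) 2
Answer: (a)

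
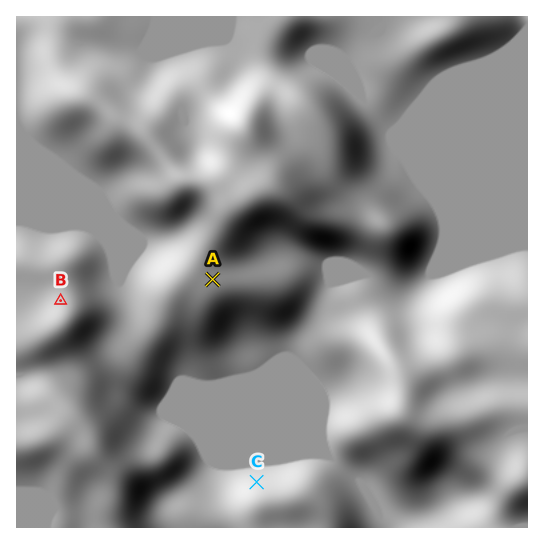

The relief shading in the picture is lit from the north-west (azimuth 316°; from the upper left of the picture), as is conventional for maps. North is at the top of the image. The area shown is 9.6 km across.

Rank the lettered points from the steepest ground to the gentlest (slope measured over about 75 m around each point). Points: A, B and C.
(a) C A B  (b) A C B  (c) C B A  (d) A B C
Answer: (c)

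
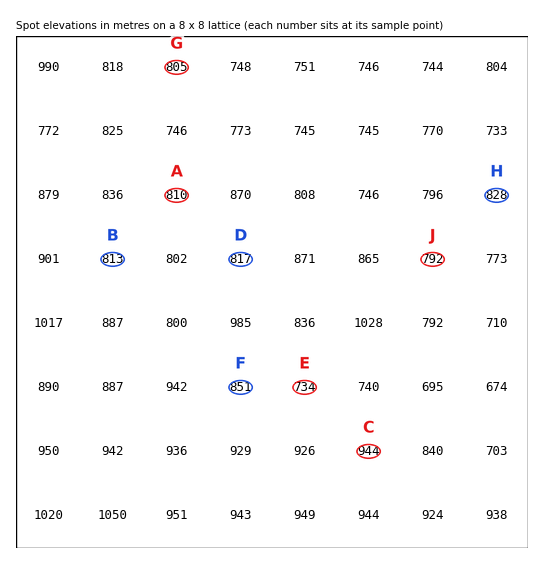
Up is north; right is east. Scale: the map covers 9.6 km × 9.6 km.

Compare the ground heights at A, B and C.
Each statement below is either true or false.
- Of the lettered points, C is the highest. true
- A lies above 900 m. false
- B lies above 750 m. true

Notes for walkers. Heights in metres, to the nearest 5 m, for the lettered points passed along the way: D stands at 815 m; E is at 735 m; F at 850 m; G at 805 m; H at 830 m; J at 790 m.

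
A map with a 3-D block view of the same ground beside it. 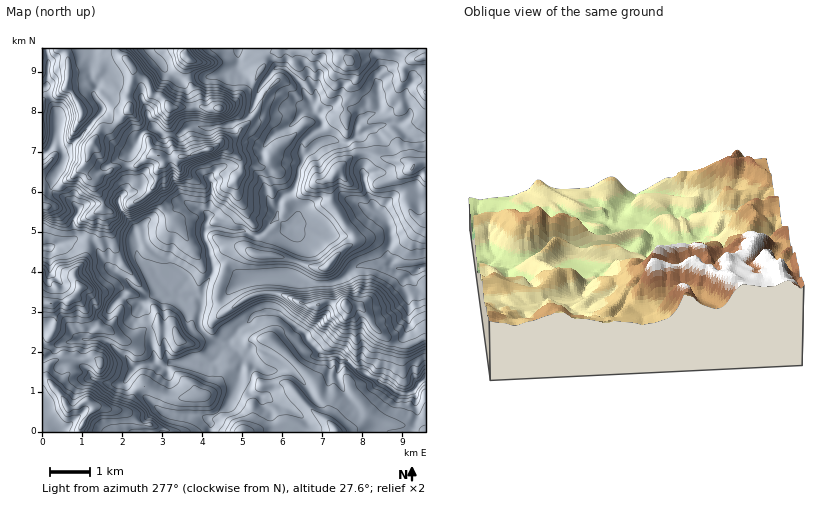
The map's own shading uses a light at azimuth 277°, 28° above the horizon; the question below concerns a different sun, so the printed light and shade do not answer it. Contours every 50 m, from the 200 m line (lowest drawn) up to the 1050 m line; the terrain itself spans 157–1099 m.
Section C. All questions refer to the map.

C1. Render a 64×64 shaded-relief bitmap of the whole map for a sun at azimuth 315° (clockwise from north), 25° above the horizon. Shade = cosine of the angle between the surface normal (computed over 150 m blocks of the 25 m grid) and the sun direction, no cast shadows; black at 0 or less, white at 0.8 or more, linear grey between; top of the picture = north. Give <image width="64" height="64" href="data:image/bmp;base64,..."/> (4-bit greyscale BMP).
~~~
<image width="64" height="64" href="data:image/bmp;base64,Qk12CAAAAAAAAHYAAAAoAAAAQAAAAEAAAAABAAQAAAAAAAAIAAATCwAAEwsAABAAAAAAAAAAAAAAABEREQAiIiIAMzMzAERERABVVVUAZmZmAHd3dwCIiIgAmZmZAKqqqgC7u7sAzMzMAN3d3QDu7u4A////AIh4rXAUVlVDRVi7qpiIrN7sqYiIiIiZmrlndmd3d3iqiId8sAJEREVodoq6qYib3uypmZmIiJmamIiHZ3iIiJqIh0a3ABIzRUaImZiHZnrN7bmZqpmZmaqYiIh3iJmYqomYZGlRNVZ3VGd2VEQyNqzduZmamZiZqpiIiIiJmpmriamah4h5qph2ZmVEMzIRary5mZmYiImZmIiIiImbusyZmpzriIm7uXZmd4d2ZSE4rLmJmYiIiZmYiIiIiZvM3ZiZiu2YmavJZmeKqpmYYzabuXeJmYeIiZiYiImYh3rvqZeJvKdnm8uHiJu6qaqXVoq6h4mZiImImZh3eIiFEJ+ZiHZohDNHvbmJm8u6mql3iay7u7mImHiamIh1dmYwCImJdURiACONypmbzKqqqYd5q6rMypiZiJuoaJVFZkMAmHmGVWUAI1m6mJq6qpmZiHmZmJmpiZqpm6dVZUVmQyCpd4d2iCE0VWaHZniIiJmYiJmIeIiJmryqqFRGVWUyQoq5mZqpU0ZmQ1VUIlZ4iZmImYh3h3d4mZiWVVRUQxACiMy7vcp1VVZVZmYgAkaImYiIh3d3d3d1RGZFZDIzEAB1ery82oZlVmZ3eHQzNHeJmYh3d3d3iIdDV0RkMzZ1EIQUZ4iHZWd3ZniJh3dmVniaq6mHd3eIiHQ1VWVEVqqWqCJFVVRFZ5mHiImGeIdEZ4q83Jh3d3dWZSNGd2Zmm7qZU0ZVZ4dnmqmYmWV4mEFGeKq8uYd2VVRUISWHZmeLu2dSNENHmmWKq7mqdnirggFGiqqph2UxV2YwJHdmVpzLMzITQgF7lWiruqqHiKy4MAJXmZmFQzEHmGI0ZVZljNxCIhEzEAi3Z5q6qpiInMu2AANWdmU0VBSqdVVVVGeL3IdnUiIgAplmeqmZmIibus2RAAE0V5rNp864iGVVVoq8q7zHMhIAN2VXmIiIiIuonO2CATat3e/+7/u8p1VniaqqvNtjI0MldlZ4iIiIi7h5ve26q8zd7/7//9zJdniJmau6u5VFd2Z3ZniIiIh5yWaKvMzMu7u7q87//cuYiJqZm8uphlaIh3ZmiIiIiGe6dneImZmYh2QgJ77typmYirt73MhERXiHZmeIiIiIZZuGZmZmZmZlVCAASby6mZmIvZz+/VEkZ3Zmd3d3d3dlipZlQyIiNFeapgAEeZiIh2VWvO7/1SRWdlZ3d3d2ZlV5h2VDIRI1is3+YAA1ZmZ3ZUO8zM7aZmdkR4d2Z3dmRoh3eHd3d3iavO/lAAI1V3dlVZq6q7l2ZlNHiHZWd3ZGiYiaqquqqZmazv1yASNGh3ZUVoiaqHZmQkeJh2Z4dmiZmru6qqmZiZmr3thTM0WJhlVmVVeHZUMhN4mpdnd1arury5ipiIiIiZmruodlVomXZmVDNEQzIAAWibqXd2RZupmJc0iHiIiIiZmIiIh3mph3UiEmQiIgAAJpu6h3ZEeYd2ZUJYh4iIiIiId4iIiamIgQABi3QzEAAASaqYd2R5iIdlQ0aHeIiIiIdniIiJqYmQABFd62UxAAADeIiIdmiIdmVDRYd3iId3dmd3iImpmaRTI1ndt0d1AAAmZ3dmZ2ZlVERViGZ4mYd2Z3d3iqqZmIZEVWd0Js2BAAFFZVRHZWZERGV5hlV5l2VVVlZ5qYiYdTNVQzEAjMswAAIzMjd1ZjM0ZUeaYzVlQyI1M0aZiHiHIDVTEAE4m7MAACMiOKhkIjRVM2y3MiIiIUZjM1d3Z4uTFWUgATZ4qSAAAkRIy5QRJFUyOuyWQiMzaqhlQzZ1e+xVd2MAJFaYMAAARFirySEkVVMn3symNEVquqlzA3NI39dVeFEkMnlQAQADNpvLUkVmZUbO3dtzJGiYmqlSRzSv/GM1mHmUOIQyAAACV4hkV3ZmVb3d7bUjZ3d4m6ddlH39hDI3i9yGeIgwAAACRVRYl1VVnM3u2mRXiJqru6rJi92VMiNYztuavMtyAAA0VFioZDV5vN7tuYmZq7u7sYqZ38ZDI0Wdy7y83u7HACNERqqFI2eKvMzcu6qqq7qQOreP+1MyNHy4nLre3v/GQiM0eqhBR3eJmJu7qqqZqpAp2yf+hTETWcmIiL273/uWIzJHq5Qld3eGV5qqqZiYgCjfgJ+4YwEyaZUhWZiKy8xzQyRoulNYh3dGiJmpmYiBN8/hCtqXEBEkZAACQxABSadVNEV7p1eYh0aIeIh5mIE3recCrKphAUZlAAAAAAABWXZVZlepiaqYVHiIh2eZgCWbuUJqq7UBWZhAASNTAAAWllVnZniImqhlZ4mYdomCE2mpZmiquTI2q5d5qcylIAOYVFZmZ4h4qGVmeJiHeHhjN6hniJmpVmaKmqzc3smHM3lVVVVmiXV4ZVZ4mHd4jMpVd3eJmadGmKiavNzNyquFa4RERWZ5hVdkRXiZZomqzsVWd4mZqFaHmom7ur26u6hZxjRFVmmGVmM0aZl1irac6EZ3iJmZZnRqmZhnq6qqqWS8dVZnaZZVZBNYqpVpp4rIRnh4iJlmZVmYZBE2iJmak0zIdWZop1MzAUeKp1eIq7hWeIiIiGVXeadAAAA2eJmnJYl2VWeYZTMQJXmXRWacuGeImImYZFeJqWMhESVomZlTRXZmZ5mIZEIjV5l1R3m4Z4iYmqhVeIirp2Z3d3iZmYZVd2dmqpmGVVVnmrqah4h4iJmYmHiJiKy2aJmIiJmZh3eHd3aKmJhmZmiqvM"/>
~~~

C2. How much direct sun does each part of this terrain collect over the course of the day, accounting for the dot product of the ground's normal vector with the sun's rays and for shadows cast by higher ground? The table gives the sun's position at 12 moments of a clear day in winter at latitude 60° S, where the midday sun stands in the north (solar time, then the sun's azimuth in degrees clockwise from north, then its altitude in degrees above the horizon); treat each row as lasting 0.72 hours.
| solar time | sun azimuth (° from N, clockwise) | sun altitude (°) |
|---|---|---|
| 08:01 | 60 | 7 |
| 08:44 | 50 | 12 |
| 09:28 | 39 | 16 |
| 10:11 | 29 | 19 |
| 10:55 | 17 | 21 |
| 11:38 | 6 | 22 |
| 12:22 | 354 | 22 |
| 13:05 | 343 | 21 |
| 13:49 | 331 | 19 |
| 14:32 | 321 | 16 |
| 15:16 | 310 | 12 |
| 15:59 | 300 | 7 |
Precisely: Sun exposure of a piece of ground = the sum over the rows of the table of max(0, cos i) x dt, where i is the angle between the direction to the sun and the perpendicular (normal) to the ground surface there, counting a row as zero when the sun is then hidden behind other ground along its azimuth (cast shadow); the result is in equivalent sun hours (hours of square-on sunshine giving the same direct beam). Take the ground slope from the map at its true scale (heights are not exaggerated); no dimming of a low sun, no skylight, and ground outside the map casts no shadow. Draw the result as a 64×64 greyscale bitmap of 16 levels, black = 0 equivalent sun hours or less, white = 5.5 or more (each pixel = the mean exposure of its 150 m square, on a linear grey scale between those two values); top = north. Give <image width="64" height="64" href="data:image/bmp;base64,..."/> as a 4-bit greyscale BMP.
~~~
<image width="64" height="64" href="data:image/bmp;base64,Qk12CAAAAAAAAHYAAAAoAAAAQAAAAEAAAAABAAQAAAAAAAAIAAATCwAAEwsAABAAAAAAAAAAAAAAABEREQAiIiIAMzMzAERERABVVVUAZmZmAHd3dwCIiIgAmZmZAKqqqgC7u7sAzMzMAN3d3QDu7u4A////AHdmeUNENEMhAAJ7y6mYiZmpmYdmZmZ3ZnqodmZmVVV4ZlM4lSAAESJqzu7cuphnmt7cupdneHVGvJiHVVZ3iJllQwGHEAABJWr9qYdlQ1et7amZmZmXVYzJiIdniJmYmGZDMSZCJFaKy6dCEAAAFYmqmJmJmFRZypiId4iZqpqYZVWZQmi+///bYhAAAAEkV4mImIdkRJuIiIh3iZq8uqhUSKzaz///66URNFVURERWeLqHZVRIt3iIh3iZq879qFNbzO/t7ty4MTWJmIiIh2Z4hSRmVXuGeIh2ibu8lCV6Rbu73/66modmiquYiL3bdnd3RERXumZ4iWeIirYgAUpayoiZghI1eJmquois3cl2Z3i8uqymZ4iYZ5u0EBM1FauoZDIQI0VpqqqYnO65iHZmebu8ymV4h4ialSABI0MSqHiIgiM0Vnm8uYnMuYd3dmeJdVVmV5qoiKcQEgEiIhKoVnUhRmd3USRTRVVWZmd3eIZURVR6qrqXcgACERAREWu4iJmKqrcyIjMwABJGZ4h2ZVZkRohlZUECERAAAAARuszMvc7bQBRWRDIQADVmd2VWZDNodVMQABIREAAAAABles3t/sMRNmZFM0I1ZWZ3ZkMiNodUMiIQAhAAACZ1IFIiRVRDADeHdlVFacyXRVZ3dmZ4ZDIiISAAEAETV5mFd0RTESEUeZl2VVaLuYMkRWeKy5ZEMREREQAAEmiYmploZjIjRpmZmZdld5qHZDIjNWaIhkMRAAAQAAE3mYqZmSRSAAA5qXeImYeZqYd3UQEiNWZlMREQABIQEUd3ebmZABAAAUaIhmiZiavJd3iGIAABIiEBAAABQzIxWIqoirsAEAAFYlaId4d7vKd2eImVEAAAAAEAERBENUaHd5upvGdTICUlU3qGaLuph3dnaKuCAAAAAUjMlYqaqWeamam7zdu4dTdDNBFWh3d3dlZ3i8xyAAFc//////7euqu6maq7qrgyWYczmmd2ZmZVV3Zore7czv///////+3+zKqIiLmXd6zbqYmDWGZmZmVWh2Z4rN3cuYdURGnO7u7cqYl3nJVYzLqquDWXZmZmZTSHZVVWZlVUMhAAE2jN3cqXipiZd4iKqZlSOZZmZmVENGdlQyEAAAAAAAASNYq7qaqZvcu+/XV3ZDSKdlVVQyNGVmQhAAAAAAFYhSIzVnh3YyEC3O//+4dDR6dURFMiIlZEQyEAAAATjO/ccyEiNEREQzKquqzchTRIhURUIiIkZkMzMzRnes7bu83GIQEjRTMzM2Z3Z3h0RFdkRTISM0Z1RVVXnN7uyoh4m91yERI0VDMhASNERDIyV0MzIiI0aJQ0aJrdy7mHd3d4rMlkRERmQyEhEBERAAFFIiIjM0V4dWq8zKeHd3dmZmd3h4iHZVVUIiEAAAAAATIhESNERnZWmXQzEDZmd2ZmZUM2mql2ZUQzEAARAAACERARI0RWZUMhIhAVZXZVZmZUM1mqqYZVQ0QAARNiEBARAAABNGZlQ1UzIUdUVlVWVUMkiZmIZUREZwABIntyJHEAAAAlZnZCEiERRFVVVVZUIjaZiHZURFeZZWdRFIqscRAAACMzIREAABNndlVEREQzWZh1RTRFaIi8tRAAEVY0hzEBEAAAAAABJWd2RWUhAVeIUhEhElZ4eKgwAAACUxNplBAAAAAAAAE1Z3REV1EAAkEAARABJXd2dkEAARESICNXMQAAAAISITVlQ0ISZSAAEAAlIRACRDKHlAARIkMiJEZzEAAANBJENERCISNYdUIAFpZHZCAAAFV6gRaHQSEREiEQABIgATVkRiIiRVaKuFJphXmZdAADI1inJFiGIAABUgADEAABNohyI0d2V4qphmdkRVVmYySCNpuURVqphyA2MSAAAAABJEaGZ4ZYm5m6dUNEMjRnY8hFeHVCNomakxJmQhAAAAAWiIZlV4erq823MjNXiKzLWoVXdTJlVWeam7rOtzAAAnqYd3ZmZXmb3uyGeKqqu7wUZDeXRnZEVnfN2+/v/bQ2h2VodkNEVom827y6qYmrqSRVIqyoYzREV5u8yr7//JhlZEaIdTRUVmVHupmYiaqpRFZQKchCMzJKtkUjaGZ82mQzRGmpUkVDMzRXiYiJhlVkRpQjmXdCEBRCAQAAAAJWVUVDNHqVI2UzRVVniZllVWQ1iCJah1EAIgERAAAAAAFIdmRERZhlVUVlZ2RFVGZlUyNnQyiXdANzESEAAAAAABSGd3dlarpnd3ZFd2VDR2UyEUVnZYd3R0E1MhEAAiEiNWhnZ4dmdliYd1VFdWVFVVEAJJqWR4moQBR6u8qsvLlWaHZVVWVVQ0ZUNFVVRlRDcgAnuYRXd5lCE53u3M3//sh3dVRFRURTJGRVVVVEVEK4USmXVnZnZDV83u283//+24aGRVNFNEQhMzNFRVRERVeXV2VnZ3dlRZ7rup397tu7hXpCEmNDUzJDI0VEVDaKI2l3d2Vnd2VHqsp2iGaKmJmGSKZoY0JEMhMzREZlNXc0NmZmZWZmVHzIdjIRETZ3h3dEnLYTMkYxABMyM1ZURVdXiHZ3ZlRGvbhlIQAAEkZ3eHRHQSQjIzEQIyI1VlETRYd4d3dmVGvMllUxElZmVWZ3hyADVCI0Q1VmQxE1UgBCR5h3d2Zpzdp1RFWd79qYd3d2MzVSMjZ3eId0EkeJp2U2l3d2Z4zcqGVFiqzLmId3d3dmd1VmRFV6l2Z5mHib"/>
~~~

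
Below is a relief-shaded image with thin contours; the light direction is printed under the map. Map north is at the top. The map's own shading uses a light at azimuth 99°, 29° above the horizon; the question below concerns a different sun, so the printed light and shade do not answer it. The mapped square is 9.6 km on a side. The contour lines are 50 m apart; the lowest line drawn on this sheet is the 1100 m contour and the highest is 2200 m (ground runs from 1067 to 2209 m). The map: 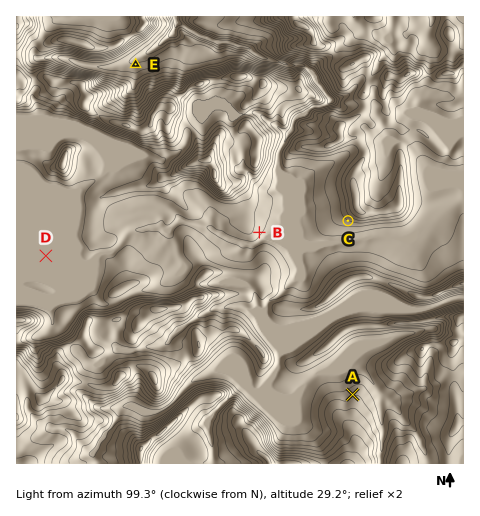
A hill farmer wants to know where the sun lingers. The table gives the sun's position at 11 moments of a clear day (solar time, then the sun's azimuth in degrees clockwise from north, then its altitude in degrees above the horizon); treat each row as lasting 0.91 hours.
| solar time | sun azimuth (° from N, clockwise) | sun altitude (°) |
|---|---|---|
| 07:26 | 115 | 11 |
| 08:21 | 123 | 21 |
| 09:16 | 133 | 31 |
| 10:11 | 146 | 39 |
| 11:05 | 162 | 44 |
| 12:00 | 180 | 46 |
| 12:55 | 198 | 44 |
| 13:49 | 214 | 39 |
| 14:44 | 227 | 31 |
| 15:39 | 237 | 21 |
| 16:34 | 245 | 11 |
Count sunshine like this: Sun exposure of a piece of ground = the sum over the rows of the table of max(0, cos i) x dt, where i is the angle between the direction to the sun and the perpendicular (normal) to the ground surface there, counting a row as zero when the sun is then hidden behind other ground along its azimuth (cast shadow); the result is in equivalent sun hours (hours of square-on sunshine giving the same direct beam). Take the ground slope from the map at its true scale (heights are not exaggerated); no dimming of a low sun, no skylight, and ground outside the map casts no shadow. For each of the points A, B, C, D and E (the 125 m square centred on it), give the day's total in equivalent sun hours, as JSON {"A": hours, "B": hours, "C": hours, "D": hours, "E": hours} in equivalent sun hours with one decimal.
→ {"A": 3.6, "B": 5.6, "C": 6.7, "D": 5.0, "E": 2.6}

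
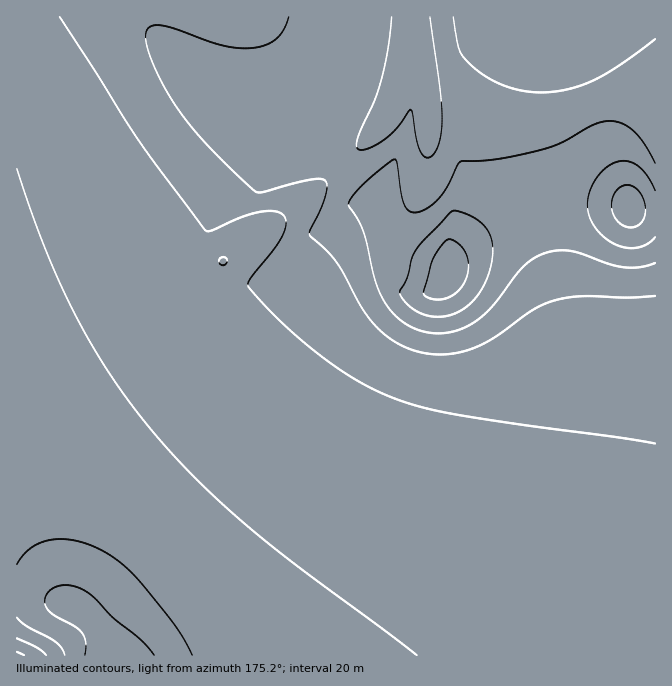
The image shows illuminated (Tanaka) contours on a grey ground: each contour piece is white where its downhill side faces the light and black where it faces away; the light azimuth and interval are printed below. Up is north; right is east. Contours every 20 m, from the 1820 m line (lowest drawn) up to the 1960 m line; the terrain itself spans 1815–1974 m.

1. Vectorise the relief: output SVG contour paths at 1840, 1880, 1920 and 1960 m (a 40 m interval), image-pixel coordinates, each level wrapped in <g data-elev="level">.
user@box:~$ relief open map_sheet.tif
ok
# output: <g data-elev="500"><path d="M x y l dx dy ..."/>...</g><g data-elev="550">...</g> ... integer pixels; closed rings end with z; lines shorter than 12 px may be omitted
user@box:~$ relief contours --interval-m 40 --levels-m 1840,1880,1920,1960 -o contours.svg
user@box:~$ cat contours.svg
<g data-elev="1840"><path d="M17 638l20 10 9 7"/></g><g data-elev="1880"><path d="M154 655l-12-14-28-23-26-25-16-7-8-1-9 2-5 3-4 5-1 7 1 5 8 8 20 11 7 6 5 10-1 13"/><path d="M60 17l78 123 67 90 7 0 28-12 20-6 15-1 9 4 2 8-4 14-9 13-22 27-3 8 14 17 23 23 47 39 23 15 23 13 24 9 26 8 60 11 167 23"/></g><g data-elev="1920"><path d="M655 163l-11-20-12-14-13-7-14-1-11 4-31 17-19 7-46 10-38 3-18 33-10 10-12 7-10 0-5-7-4-12-4-31-2-3-8 5-23 19-11 12-5 8 15 29 12 48 9 22 9 11 10 9 11 6 13 4 11 1 14-1 12-4 11-6 18-17 31-39 11-9 12-5 13-2 12 1 38 13 15 3 15 0 15-4"/><path d="M453 17l5 31 4 7 7 8 13 11 15 9 17 6 16 3 29-1 30-8 28-16 38-28"/></g><g data-elev="1960"><path d="M430 298l12 1 10-3 8-8 6-10 3-11-2-12-7-10-8-5-4-1-4 4-12 19-9 30 1 3z"/><path d="M626 227l8 0 6-3 4-6 2-8-2-8-4-9-6-6-7-2-7 2-5 5-3 6-1 7 1 7 3 6 5 6z"/></g>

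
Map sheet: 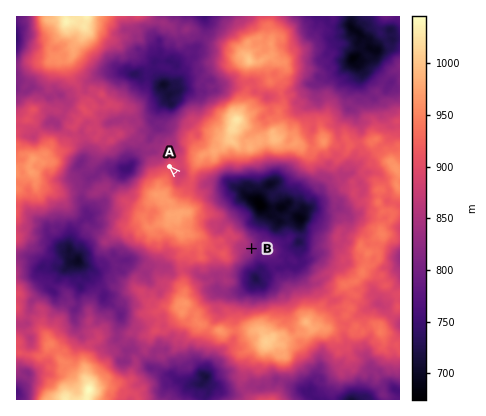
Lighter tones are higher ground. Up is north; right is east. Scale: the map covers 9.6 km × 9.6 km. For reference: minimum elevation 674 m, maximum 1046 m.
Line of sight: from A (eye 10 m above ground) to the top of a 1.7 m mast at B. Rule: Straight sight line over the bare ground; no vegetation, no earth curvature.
no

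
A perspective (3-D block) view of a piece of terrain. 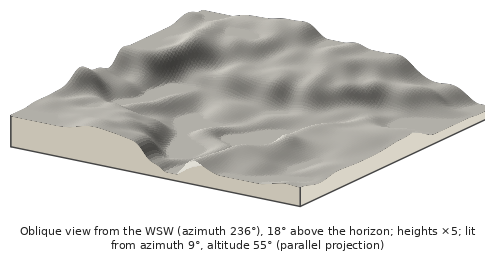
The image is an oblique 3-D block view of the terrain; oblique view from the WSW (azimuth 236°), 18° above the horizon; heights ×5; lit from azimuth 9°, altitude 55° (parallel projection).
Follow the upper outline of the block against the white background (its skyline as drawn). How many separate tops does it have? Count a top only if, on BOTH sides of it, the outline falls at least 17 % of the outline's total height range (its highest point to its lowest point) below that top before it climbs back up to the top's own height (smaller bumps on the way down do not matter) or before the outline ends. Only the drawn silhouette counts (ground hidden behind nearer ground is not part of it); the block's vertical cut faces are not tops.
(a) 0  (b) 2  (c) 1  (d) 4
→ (c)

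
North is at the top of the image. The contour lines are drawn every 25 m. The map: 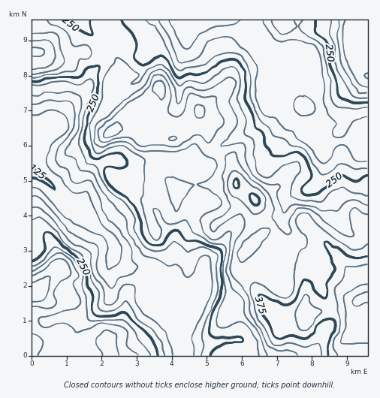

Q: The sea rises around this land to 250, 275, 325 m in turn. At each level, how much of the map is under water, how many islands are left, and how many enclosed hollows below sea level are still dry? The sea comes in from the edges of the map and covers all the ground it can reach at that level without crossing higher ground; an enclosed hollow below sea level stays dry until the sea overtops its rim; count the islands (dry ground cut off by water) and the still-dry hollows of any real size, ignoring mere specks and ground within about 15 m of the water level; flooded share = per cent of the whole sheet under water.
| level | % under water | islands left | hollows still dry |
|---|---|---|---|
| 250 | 41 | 0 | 0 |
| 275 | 52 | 0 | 0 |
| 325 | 76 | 1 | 0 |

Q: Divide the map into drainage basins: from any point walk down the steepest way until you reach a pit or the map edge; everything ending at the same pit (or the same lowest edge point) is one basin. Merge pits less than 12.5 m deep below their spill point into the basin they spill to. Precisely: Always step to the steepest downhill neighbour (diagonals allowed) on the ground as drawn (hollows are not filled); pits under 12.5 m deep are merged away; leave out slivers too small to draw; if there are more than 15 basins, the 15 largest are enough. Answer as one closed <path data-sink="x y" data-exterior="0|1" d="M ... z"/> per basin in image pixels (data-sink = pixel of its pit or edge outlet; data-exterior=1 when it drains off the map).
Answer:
<path data-sink="32 174" data-exterior="1" d="M113 20l-81 0 0 336 336 0 0-59-4 0-7-19-23-28-9-6-20 15-5-8-20-7-15-12-4 3-6-14 1-19-7-8-12-9-6-24-17-9-5-6-2-18-8-17-11 18-10 9-20 0-15-3 17-30 1-14-2-4-6-1-18-10-14-4-4-19 5-14-7-9z"/><path data-sink="196 20" data-exterior="1" d="M352 20l-239 0 0 4 9 15-5 14 4 19 14 4 18 10 6 1 2 4-1 14-17 30 15 3 20 0 10-9 11-18 8 17 2 18 5 6 17 9 6 24 12 9 7 8-1 19 6 14 4-3 15 12 20 7 5 8 15-13 5-2 4 2 28 32 7 19 3 0 1-221-11-8-5-10z"/>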